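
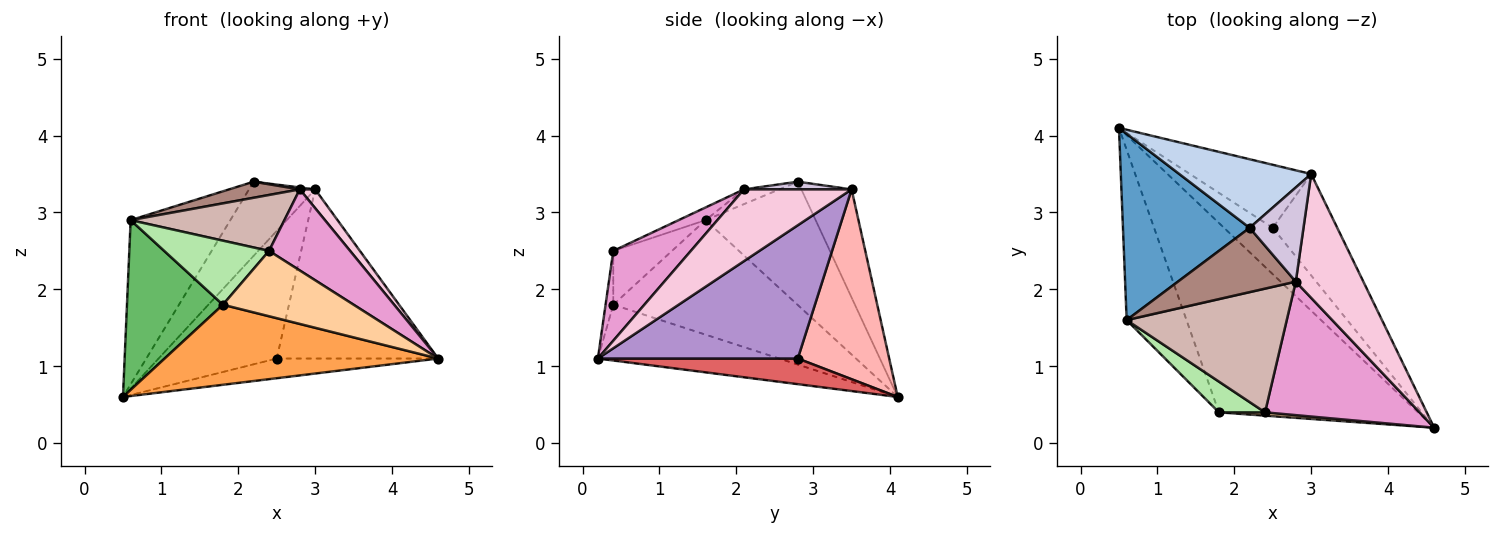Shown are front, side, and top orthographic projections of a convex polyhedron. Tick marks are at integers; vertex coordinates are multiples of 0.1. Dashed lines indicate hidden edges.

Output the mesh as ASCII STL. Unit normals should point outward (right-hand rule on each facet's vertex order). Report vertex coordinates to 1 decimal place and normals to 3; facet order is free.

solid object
 facet normal -0.590 0.534 0.606
  outer loop
   vertex 0.6 1.6 2.9
   vertex 2.2 2.8 3.4
   vertex 0.5 4.1 0.6
  endloop
 endfacet
 facet normal -0.487 0.641 0.593
  outer loop
   vertex 3.0 3.5 3.3
   vertex 0.5 4.1 0.6
   vertex 2.2 2.8 3.4
  endloop
 endfacet
 facet normal -0.250 -0.377 -0.892
  outer loop
   vertex 1.8 0.4 1.8
   vertex 0.5 4.1 0.6
   vertex 4.6 0.2 1.1
  endloop
 endfacet
 facet normal -0.059 -0.997 0.050
  outer loop
   vertex 1.8 0.4 1.8
   vertex 4.6 0.2 1.1
   vertex 2.4 0.4 2.5
  endloop
 endfacet
 facet normal -0.805 -0.419 -0.421
  outer loop
   vertex 1.8 0.4 1.8
   vertex 0.6 1.6 2.9
   vertex 0.5 4.1 0.6
  endloop
 endfacet
 facet normal -0.451 -0.805 0.386
  outer loop
   vertex 1.8 0.4 1.8
   vertex 2.4 0.4 2.5
   vertex 0.6 1.6 2.9
  endloop
 endfacet
 facet normal 0.436 0.352 -0.828
  outer loop
   vertex 2.5 2.8 1.1
   vertex 4.6 0.2 1.1
   vertex 0.5 4.1 0.6
  endloop
 endfacet
 facet normal 0.570 0.737 -0.364
  outer loop
   vertex 2.5 2.8 1.1
   vertex 0.5 4.1 0.6
   vertex 3.0 3.5 3.3
  endloop
 endfacet
 facet normal 0.728 0.588 -0.353
  outer loop
   vertex 2.5 2.8 1.1
   vertex 3.0 3.5 3.3
   vertex 4.6 0.2 1.1
  endloop
 endfacet
 facet normal 0.141 -0.020 0.990
  outer loop
   vertex 2.8 2.1 3.3
   vertex 3.0 3.5 3.3
   vertex 2.2 2.8 3.4
  endloop
 endfacet
 facet normal -0.120 -0.241 0.963
  outer loop
   vertex 2.8 2.1 3.3
   vertex 2.2 2.8 3.4
   vertex 0.6 1.6 2.9
  endloop
 endfacet
 facet normal -0.072 -0.411 0.909
  outer loop
   vertex 2.8 2.1 3.3
   vertex 0.6 1.6 2.9
   vertex 2.4 0.4 2.5
  endloop
 endfacet
 facet normal 0.445 -0.465 0.765
  outer loop
   vertex 2.8 2.1 3.3
   vertex 2.4 0.4 2.5
   vertex 4.6 0.2 1.1
  endloop
 endfacet
 facet normal 0.724 -0.103 0.682
  outer loop
   vertex 2.8 2.1 3.3
   vertex 4.6 0.2 1.1
   vertex 3.0 3.5 3.3
  endloop
 endfacet
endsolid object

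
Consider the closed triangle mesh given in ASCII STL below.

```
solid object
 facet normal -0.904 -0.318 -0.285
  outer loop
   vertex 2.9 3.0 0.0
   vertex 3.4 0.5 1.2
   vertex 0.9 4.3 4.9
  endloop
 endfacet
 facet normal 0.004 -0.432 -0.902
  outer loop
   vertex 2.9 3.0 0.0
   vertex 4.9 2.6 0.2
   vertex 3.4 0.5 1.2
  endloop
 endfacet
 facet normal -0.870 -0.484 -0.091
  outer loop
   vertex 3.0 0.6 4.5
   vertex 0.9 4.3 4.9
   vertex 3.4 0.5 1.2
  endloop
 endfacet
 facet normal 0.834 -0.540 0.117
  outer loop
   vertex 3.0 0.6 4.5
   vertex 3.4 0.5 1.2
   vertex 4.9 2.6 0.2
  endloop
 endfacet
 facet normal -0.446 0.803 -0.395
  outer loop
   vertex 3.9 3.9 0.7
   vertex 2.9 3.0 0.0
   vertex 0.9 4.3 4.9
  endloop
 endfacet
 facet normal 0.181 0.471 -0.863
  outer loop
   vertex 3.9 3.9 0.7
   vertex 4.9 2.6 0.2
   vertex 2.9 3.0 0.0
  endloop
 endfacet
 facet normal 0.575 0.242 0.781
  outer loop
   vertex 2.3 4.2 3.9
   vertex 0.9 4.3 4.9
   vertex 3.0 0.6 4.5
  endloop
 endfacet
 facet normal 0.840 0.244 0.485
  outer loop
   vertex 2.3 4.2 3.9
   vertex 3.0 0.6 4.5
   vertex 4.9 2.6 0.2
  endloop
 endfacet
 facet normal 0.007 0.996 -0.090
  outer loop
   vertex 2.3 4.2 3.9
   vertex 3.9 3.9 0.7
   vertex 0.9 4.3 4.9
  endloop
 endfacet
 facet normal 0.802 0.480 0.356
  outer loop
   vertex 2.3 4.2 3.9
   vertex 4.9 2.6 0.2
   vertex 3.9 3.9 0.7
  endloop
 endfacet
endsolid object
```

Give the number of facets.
10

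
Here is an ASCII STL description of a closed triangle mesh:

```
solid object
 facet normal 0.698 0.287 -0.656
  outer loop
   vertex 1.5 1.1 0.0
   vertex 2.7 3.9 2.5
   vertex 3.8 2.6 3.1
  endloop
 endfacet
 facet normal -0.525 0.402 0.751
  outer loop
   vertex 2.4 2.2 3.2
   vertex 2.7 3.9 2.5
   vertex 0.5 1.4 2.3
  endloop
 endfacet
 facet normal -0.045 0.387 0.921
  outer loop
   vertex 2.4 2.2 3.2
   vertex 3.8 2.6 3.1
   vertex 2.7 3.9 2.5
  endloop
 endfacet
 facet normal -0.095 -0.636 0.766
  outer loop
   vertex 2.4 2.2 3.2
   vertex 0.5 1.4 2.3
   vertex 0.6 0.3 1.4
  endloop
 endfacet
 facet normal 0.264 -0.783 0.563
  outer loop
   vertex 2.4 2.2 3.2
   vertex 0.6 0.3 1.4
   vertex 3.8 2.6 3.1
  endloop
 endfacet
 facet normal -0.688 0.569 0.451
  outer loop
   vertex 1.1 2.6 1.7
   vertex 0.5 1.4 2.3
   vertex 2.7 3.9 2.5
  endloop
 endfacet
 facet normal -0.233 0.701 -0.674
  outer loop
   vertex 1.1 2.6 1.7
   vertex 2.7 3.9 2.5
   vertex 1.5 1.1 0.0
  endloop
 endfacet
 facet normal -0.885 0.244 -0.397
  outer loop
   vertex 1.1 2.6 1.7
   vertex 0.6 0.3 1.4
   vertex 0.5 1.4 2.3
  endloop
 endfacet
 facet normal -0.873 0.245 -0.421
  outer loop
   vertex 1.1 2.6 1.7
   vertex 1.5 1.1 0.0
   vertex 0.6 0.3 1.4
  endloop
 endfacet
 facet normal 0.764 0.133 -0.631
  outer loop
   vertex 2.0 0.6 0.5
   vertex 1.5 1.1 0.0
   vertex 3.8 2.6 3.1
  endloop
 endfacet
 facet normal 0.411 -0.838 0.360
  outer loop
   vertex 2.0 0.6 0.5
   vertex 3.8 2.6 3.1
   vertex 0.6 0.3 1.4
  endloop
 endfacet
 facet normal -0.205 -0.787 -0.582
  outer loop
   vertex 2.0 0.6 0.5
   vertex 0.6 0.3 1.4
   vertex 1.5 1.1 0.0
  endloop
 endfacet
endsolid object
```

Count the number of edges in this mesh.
18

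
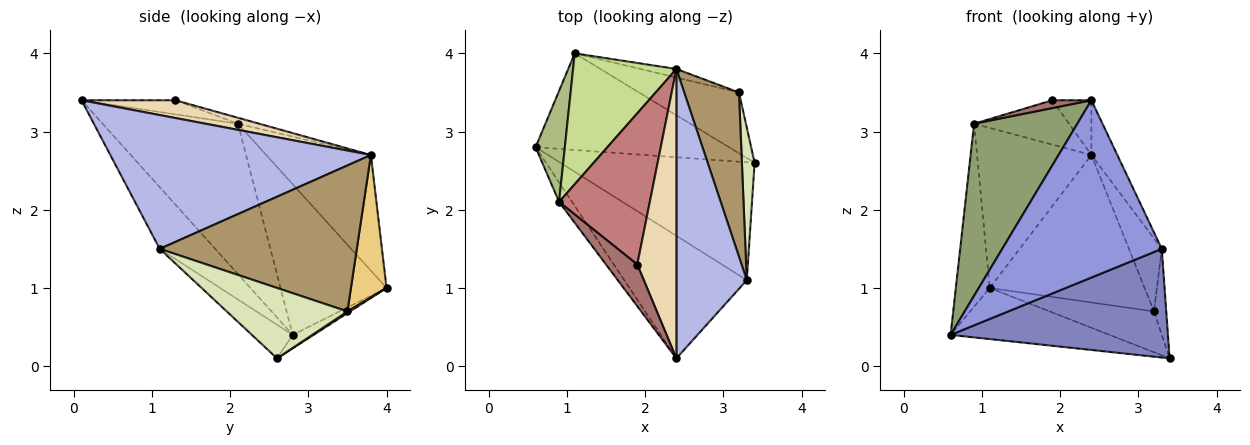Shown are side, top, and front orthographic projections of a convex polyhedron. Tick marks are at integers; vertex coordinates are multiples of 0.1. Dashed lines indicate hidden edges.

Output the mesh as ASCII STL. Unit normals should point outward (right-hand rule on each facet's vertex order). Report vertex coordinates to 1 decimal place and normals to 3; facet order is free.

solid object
 facet normal -0.061 0.467 -0.882
  outer loop
   vertex 1.1 4.0 1.0
   vertex 3.4 2.6 0.1
   vertex 0.6 2.8 0.4
  endloop
 endfacet
 facet normal -0.126 -0.672 -0.729
  outer loop
   vertex 3.3 1.1 1.5
   vertex 0.6 2.8 0.4
   vertex 3.4 2.6 0.1
  endloop
 endfacet
 facet normal -0.275 -0.791 -0.547
  outer loop
   vertex 3.3 1.1 1.5
   vertex 2.4 0.1 3.4
   vertex 0.6 2.8 0.4
  endloop
 endfacet
 facet normal 0.882 0.088 0.464
  outer loop
   vertex 3.3 1.1 1.5
   vertex 2.4 3.8 2.7
   vertex 2.4 0.1 3.4
  endloop
 endfacet
 facet normal -0.793 -0.605 -0.069
  outer loop
   vertex 0.9 2.1 3.1
   vertex 0.6 2.8 0.4
   vertex 2.4 0.1 3.4
  endloop
 endfacet
 facet normal -0.937 0.299 0.182
  outer loop
   vertex 0.9 2.1 3.1
   vertex 1.1 4.0 1.0
   vertex 0.6 2.8 0.4
  endloop
 endfacet
 facet normal -0.578 0.632 0.516
  outer loop
   vertex 0.9 2.1 3.1
   vertex 2.4 3.8 2.7
   vertex 1.1 4.0 1.0
  endloop
 endfacet
 facet normal 0.979 0.100 0.177
  outer loop
   vertex 3.2 3.5 0.7
   vertex 3.3 1.1 1.5
   vertex 3.4 2.6 0.1
  endloop
 endfacet
 facet normal 0.925 0.154 0.347
  outer loop
   vertex 3.2 3.5 0.7
   vertex 2.4 3.8 2.7
   vertex 3.3 1.1 1.5
  endloop
 endfacet
 facet normal 0.014 0.557 -0.831
  outer loop
   vertex 3.2 3.5 0.7
   vertex 3.4 2.6 0.1
   vertex 1.1 4.0 1.0
  endloop
 endfacet
 facet normal 0.224 0.973 -0.057
  outer loop
   vertex 3.2 3.5 0.7
   vertex 1.1 4.0 1.0
   vertex 2.4 3.8 2.7
  endloop
 endfacet
 facet normal 0.407 0.170 0.897
  outer loop
   vertex 1.9 1.3 3.4
   vertex 2.4 0.1 3.4
   vertex 2.4 3.8 2.7
  endloop
 endfacet
 facet normal -0.404 -0.169 0.899
  outer loop
   vertex 1.9 1.3 3.4
   vertex 0.9 2.1 3.1
   vertex 2.4 0.1 3.4
  endloop
 endfacet
 facet normal -0.063 0.281 0.958
  outer loop
   vertex 1.9 1.3 3.4
   vertex 2.4 3.8 2.7
   vertex 0.9 2.1 3.1
  endloop
 endfacet
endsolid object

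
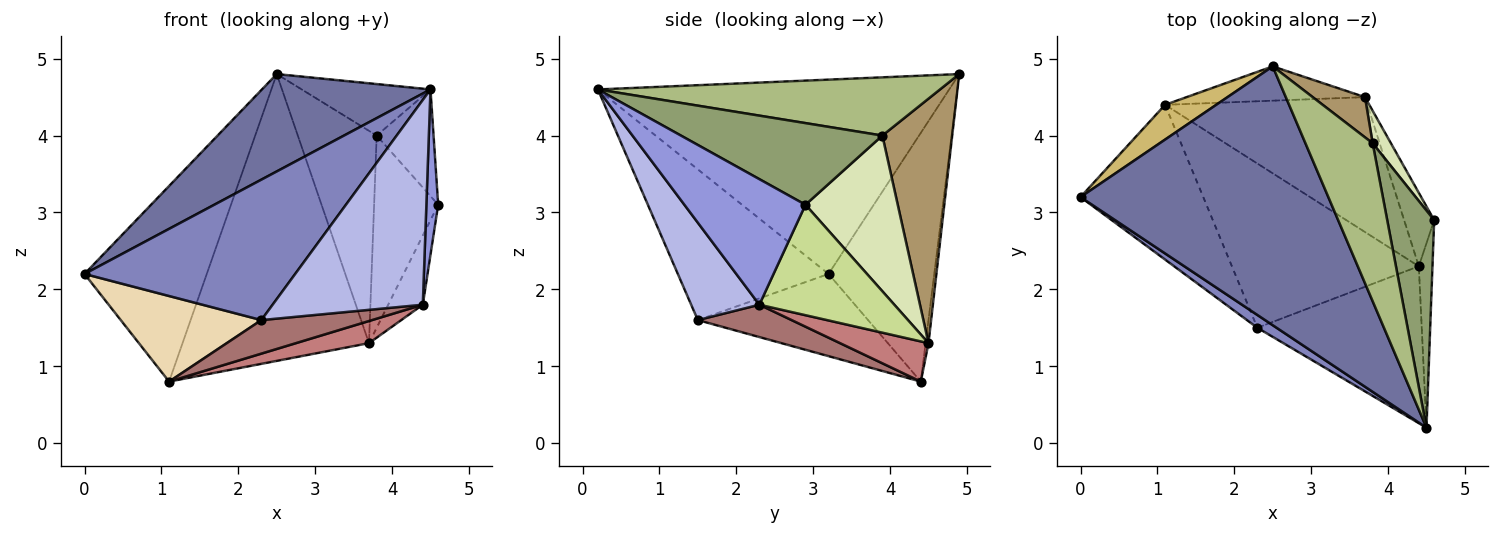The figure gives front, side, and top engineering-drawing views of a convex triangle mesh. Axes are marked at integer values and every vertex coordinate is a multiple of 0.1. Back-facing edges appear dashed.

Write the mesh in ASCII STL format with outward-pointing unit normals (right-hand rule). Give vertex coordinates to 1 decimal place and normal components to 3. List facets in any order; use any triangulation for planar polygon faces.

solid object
 facet normal -0.592 -0.284 0.755
  outer loop
   vertex 2.5 4.9 4.8
   vertex 0.0 3.2 2.2
   vertex 4.5 0.2 4.6
  endloop
 endfacet
 facet normal -0.580 -0.811 0.074
  outer loop
   vertex 2.3 1.5 1.6
   vertex 4.5 0.2 4.6
   vertex 0.0 3.2 2.2
  endloop
 endfacet
 facet normal 0.989 -0.096 -0.108
  outer loop
   vertex 4.4 2.3 1.8
   vertex 4.6 2.9 3.1
   vertex 4.5 0.2 4.6
  endloop
 endfacet
 facet normal 0.339 -0.747 -0.572
  outer loop
   vertex 4.4 2.3 1.8
   vertex 4.5 0.2 4.6
   vertex 2.3 1.5 1.6
  endloop
 endfacet
 facet normal 0.842 0.238 0.484
  outer loop
   vertex 3.8 3.9 4.0
   vertex 4.5 0.2 4.6
   vertex 4.6 2.9 3.1
  endloop
 endfacet
 facet normal 0.636 0.239 0.734
  outer loop
   vertex 3.8 3.9 4.0
   vertex 2.5 4.9 4.8
   vertex 4.5 0.2 4.6
  endloop
 endfacet
 facet normal 0.937 0.240 -0.255
  outer loop
   vertex 3.7 4.5 1.3
   vertex 4.6 2.9 3.1
   vertex 4.4 2.3 1.8
  endloop
 endfacet
 facet normal 0.818 0.568 0.096
  outer loop
   vertex 3.7 4.5 1.3
   vertex 3.8 3.9 4.0
   vertex 4.6 2.9 3.1
  endloop
 endfacet
 facet normal 0.657 0.741 0.140
  outer loop
   vertex 3.7 4.5 1.3
   vertex 2.5 4.9 4.8
   vertex 3.8 3.9 4.0
  endloop
 endfacet
 facet normal -0.648 0.750 0.133
  outer loop
   vertex 1.1 4.4 0.8
   vertex 0.0 3.2 2.2
   vertex 2.5 4.9 4.8
  endloop
 endfacet
 facet normal -0.015 0.993 -0.119
  outer loop
   vertex 1.1 4.4 0.8
   vertex 2.5 4.9 4.8
   vertex 3.7 4.5 1.3
  endloop
 endfacet
 facet normal -0.506 -0.417 -0.755
  outer loop
   vertex 1.1 4.4 0.8
   vertex 2.3 1.5 1.6
   vertex 0.0 3.2 2.2
  endloop
 endfacet
 facet normal 0.167 -0.197 -0.966
  outer loop
   vertex 1.1 4.4 0.8
   vertex 4.4 2.3 1.8
   vertex 2.3 1.5 1.6
  endloop
 endfacet
 facet normal 0.192 -0.159 -0.968
  outer loop
   vertex 1.1 4.4 0.8
   vertex 3.7 4.5 1.3
   vertex 4.4 2.3 1.8
  endloop
 endfacet
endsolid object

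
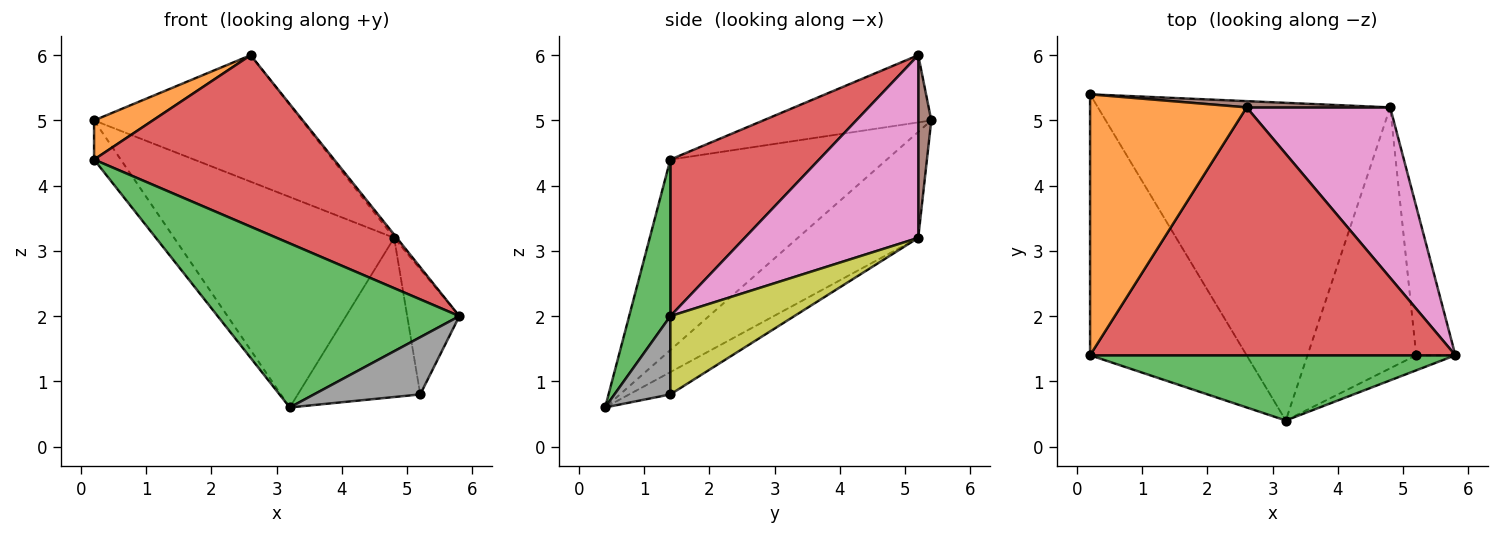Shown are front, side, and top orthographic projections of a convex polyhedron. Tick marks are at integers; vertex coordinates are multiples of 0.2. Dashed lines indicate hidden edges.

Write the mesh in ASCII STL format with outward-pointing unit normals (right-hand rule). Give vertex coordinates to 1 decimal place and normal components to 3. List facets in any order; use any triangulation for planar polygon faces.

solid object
 facet normal -0.769 0.095 -0.632
  outer loop
   vertex 0.2 1.4 4.4
   vertex 0.2 5.4 5.0
   vertex 3.2 0.4 0.6
  endloop
 endfacet
 facet normal -0.391 -0.137 0.910
  outer loop
   vertex 0.2 1.4 4.4
   vertex 2.6 5.2 6.0
   vertex 0.2 5.4 5.0
  endloop
 endfacet
 facet normal 0.156 -0.918 0.365
  outer loop
   vertex 0.2 1.4 4.4
   vertex 3.2 0.4 0.6
   vertex 5.8 1.4 2.0
  endloop
 endfacet
 facet normal 0.332 -0.537 0.776
  outer loop
   vertex 0.2 1.4 4.4
   vertex 5.8 1.4 2.0
   vertex 2.6 5.2 6.0
  endloop
 endfacet
 facet normal -0.289 0.529 -0.798
  outer loop
   vertex 4.8 5.2 3.2
   vertex 3.2 0.4 0.6
   vertex 0.2 5.4 5.0
  endloop
 endfacet
 facet normal 0.063 0.997 0.049
  outer loop
   vertex 4.8 5.2 3.2
   vertex 0.2 5.4 5.0
   vertex 2.6 5.2 6.0
  endloop
 endfacet
 facet normal 0.786 0.012 0.618
  outer loop
   vertex 4.8 5.2 3.2
   vertex 2.6 5.2 6.0
   vertex 5.8 1.4 2.0
  endloop
 endfacet
 facet normal 0.454 -0.862 -0.227
  outer loop
   vertex 5.2 1.4 0.8
   vertex 5.8 1.4 2.0
   vertex 3.2 0.4 0.6
  endloop
 endfacet
 facet normal 0.837 0.352 -0.419
  outer loop
   vertex 5.2 1.4 0.8
   vertex 4.8 5.2 3.2
   vertex 5.8 1.4 2.0
  endloop
 endfacet
 facet normal -0.172 0.513 -0.841
  outer loop
   vertex 5.2 1.4 0.8
   vertex 3.2 0.4 0.6
   vertex 4.8 5.2 3.2
  endloop
 endfacet
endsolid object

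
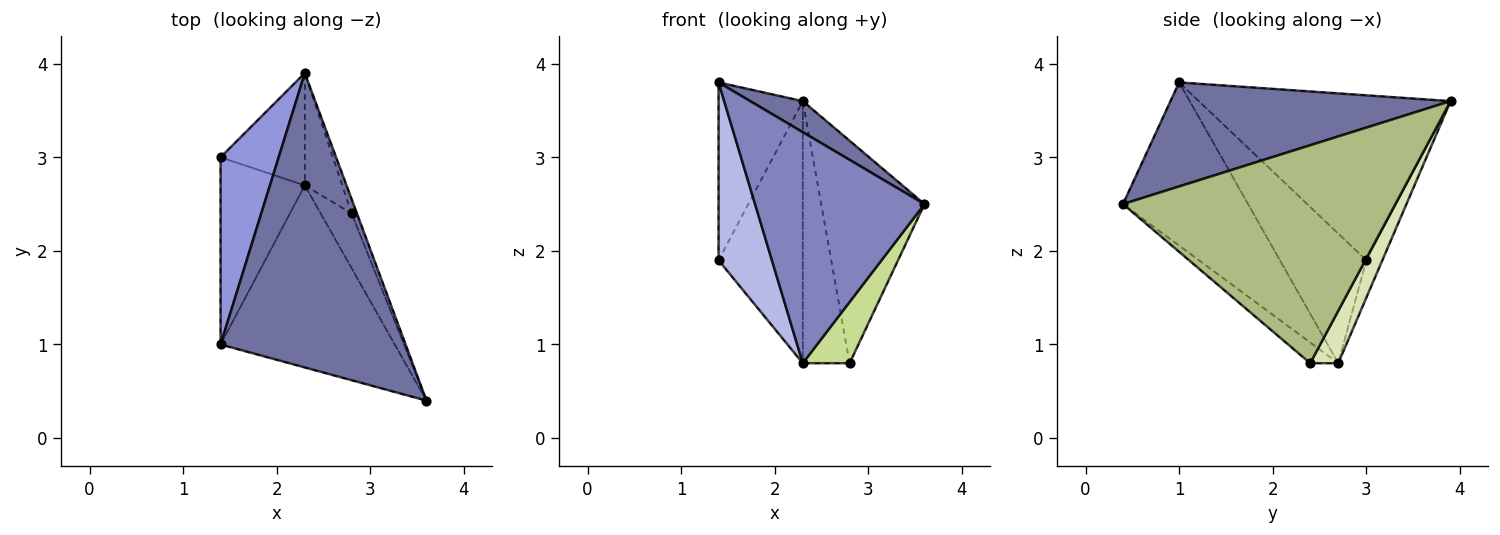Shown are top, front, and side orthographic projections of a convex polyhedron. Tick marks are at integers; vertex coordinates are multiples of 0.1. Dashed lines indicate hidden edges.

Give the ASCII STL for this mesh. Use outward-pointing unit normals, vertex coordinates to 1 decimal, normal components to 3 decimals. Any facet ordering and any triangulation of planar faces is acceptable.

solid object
 facet normal 0.488 -0.092 0.868
  outer loop
   vertex 2.3 3.9 3.6
   vertex 1.4 1.0 3.8
   vertex 3.6 0.4 2.5
  endloop
 endfacet
 facet normal -0.502 -0.679 -0.535
  outer loop
   vertex 2.3 2.7 0.8
   vertex 3.6 0.4 2.5
   vertex 1.4 1.0 3.8
  endloop
 endfacet
 facet normal -0.899 0.301 0.317
  outer loop
   vertex 1.4 3.0 1.9
   vertex 1.4 1.0 3.8
   vertex 2.3 3.9 3.6
  endloop
 endfacet
 facet normal -0.745 -0.460 -0.484
  outer loop
   vertex 1.4 3.0 1.9
   vertex 2.3 2.7 0.8
   vertex 1.4 1.0 3.8
  endloop
 endfacet
 facet normal -0.172 0.905 -0.388
  outer loop
   vertex 1.4 3.0 1.9
   vertex 2.3 3.9 3.6
   vertex 2.3 2.7 0.8
  endloop
 endfacet
 facet normal 0.935 0.354 -0.023
  outer loop
   vertex 2.8 2.4 0.8
   vertex 2.3 3.9 3.6
   vertex 3.6 0.4 2.5
  endloop
 endfacet
 facet normal -0.408 -0.681 -0.608
  outer loop
   vertex 2.8 2.4 0.8
   vertex 3.6 0.4 2.5
   vertex 2.3 2.7 0.8
  endloop
 endfacet
 facet normal 0.483 0.805 -0.345
  outer loop
   vertex 2.8 2.4 0.8
   vertex 2.3 2.7 0.8
   vertex 2.3 3.9 3.6
  endloop
 endfacet
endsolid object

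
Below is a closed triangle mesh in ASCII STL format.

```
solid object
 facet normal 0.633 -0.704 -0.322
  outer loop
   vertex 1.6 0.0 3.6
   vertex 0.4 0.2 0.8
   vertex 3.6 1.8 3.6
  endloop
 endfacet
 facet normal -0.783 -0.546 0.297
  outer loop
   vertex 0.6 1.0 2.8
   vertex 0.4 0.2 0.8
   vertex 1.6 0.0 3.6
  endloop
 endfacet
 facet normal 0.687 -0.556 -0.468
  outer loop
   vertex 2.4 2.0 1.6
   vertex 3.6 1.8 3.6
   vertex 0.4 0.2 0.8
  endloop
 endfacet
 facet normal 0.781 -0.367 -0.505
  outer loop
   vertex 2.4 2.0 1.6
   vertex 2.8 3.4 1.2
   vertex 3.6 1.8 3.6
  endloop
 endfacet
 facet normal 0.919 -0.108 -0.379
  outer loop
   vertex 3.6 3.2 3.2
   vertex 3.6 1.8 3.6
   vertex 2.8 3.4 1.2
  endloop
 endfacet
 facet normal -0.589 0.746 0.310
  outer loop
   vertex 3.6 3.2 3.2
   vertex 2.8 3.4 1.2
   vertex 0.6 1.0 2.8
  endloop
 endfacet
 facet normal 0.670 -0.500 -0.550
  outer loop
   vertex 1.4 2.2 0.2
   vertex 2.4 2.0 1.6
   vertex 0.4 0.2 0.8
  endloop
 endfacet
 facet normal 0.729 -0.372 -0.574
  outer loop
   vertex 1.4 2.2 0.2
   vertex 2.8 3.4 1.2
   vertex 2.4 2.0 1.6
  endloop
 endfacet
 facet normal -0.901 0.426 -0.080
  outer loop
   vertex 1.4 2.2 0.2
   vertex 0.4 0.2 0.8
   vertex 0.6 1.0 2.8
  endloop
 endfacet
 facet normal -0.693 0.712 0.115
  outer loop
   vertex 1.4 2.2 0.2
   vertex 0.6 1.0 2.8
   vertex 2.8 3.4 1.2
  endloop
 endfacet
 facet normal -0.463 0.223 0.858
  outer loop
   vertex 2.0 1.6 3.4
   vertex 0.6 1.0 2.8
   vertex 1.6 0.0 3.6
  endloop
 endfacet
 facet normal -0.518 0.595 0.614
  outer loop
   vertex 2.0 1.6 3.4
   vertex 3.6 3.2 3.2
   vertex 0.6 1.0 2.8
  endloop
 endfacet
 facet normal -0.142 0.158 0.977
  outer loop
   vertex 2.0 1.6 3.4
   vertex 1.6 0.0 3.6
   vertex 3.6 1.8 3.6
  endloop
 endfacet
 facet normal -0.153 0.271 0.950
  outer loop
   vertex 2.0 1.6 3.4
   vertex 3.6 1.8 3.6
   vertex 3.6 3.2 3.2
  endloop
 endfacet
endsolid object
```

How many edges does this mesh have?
21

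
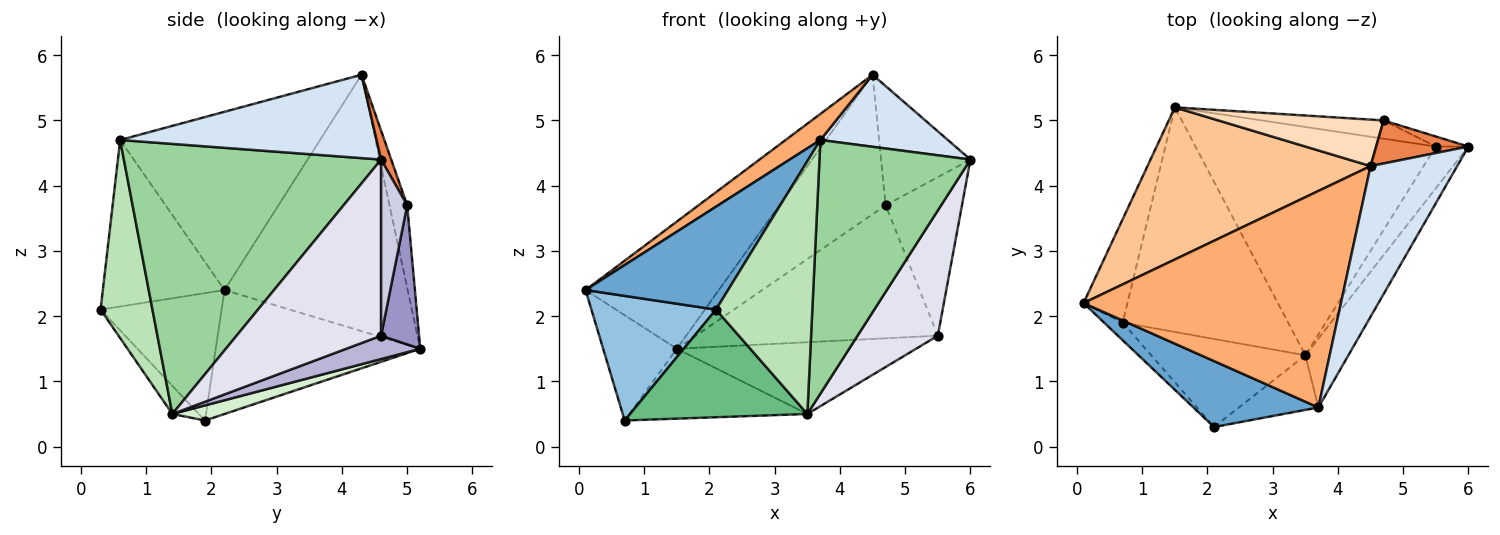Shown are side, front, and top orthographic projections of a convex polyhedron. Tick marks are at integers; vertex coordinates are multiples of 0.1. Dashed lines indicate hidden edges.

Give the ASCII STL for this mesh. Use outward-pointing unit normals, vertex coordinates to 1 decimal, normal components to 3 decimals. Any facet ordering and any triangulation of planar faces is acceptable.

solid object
 facet normal -0.584 -0.684 0.438
  outer loop
   vertex 3.7 0.6 4.7
   vertex 0.1 2.2 2.4
   vertex 2.1 0.3 2.1
  endloop
 endfacet
 facet normal -0.693 -0.714 -0.101
  outer loop
   vertex 0.7 1.9 0.4
   vertex 2.1 0.3 2.1
   vertex 0.1 2.2 2.4
  endloop
 endfacet
 facet normal -0.893 0.322 -0.316
  outer loop
   vertex 0.7 1.9 0.4
   vertex 0.1 2.2 2.4
   vertex 1.5 5.2 1.5
  endloop
 endfacet
 facet normal 0.656 -0.326 0.681
  outer loop
   vertex 4.5 4.3 5.7
   vertex 3.7 0.6 4.7
   vertex 6.0 4.6 4.4
  endloop
 endfacet
 facet normal 0.106 0.935 0.338
  outer loop
   vertex 4.5 4.3 5.7
   vertex 6.0 4.6 4.4
   vertex 4.7 5.0 3.7
  endloop
 endfacet
 facet normal -0.567 -0.099 0.818
  outer loop
   vertex 4.5 4.3 5.7
   vertex 0.1 2.2 2.4
   vertex 3.7 0.6 4.7
  endloop
 endfacet
 facet normal -0.661 0.481 0.575
  outer loop
   vertex 4.5 4.3 5.7
   vertex 1.5 5.2 1.5
   vertex 0.1 2.2 2.4
  endloop
 endfacet
 facet normal -0.156 0.937 0.312
  outer loop
   vertex 4.5 4.3 5.7
   vertex 4.7 5.0 3.7
   vertex 1.5 5.2 1.5
  endloop
 endfacet
 facet normal -0.115 -0.769 -0.629
  outer loop
   vertex 3.5 1.4 0.5
   vertex 2.1 0.3 2.1
   vertex 0.7 1.9 0.4
  endloop
 endfacet
 facet normal 0.854 -0.501 -0.136
  outer loop
   vertex 3.5 1.4 0.5
   vertex 6.0 4.6 4.4
   vertex 3.7 0.6 4.7
  endloop
 endfacet
 facet normal 0.466 -0.865 -0.187
  outer loop
   vertex 3.5 1.4 0.5
   vertex 3.7 0.6 4.7
   vertex 2.1 0.3 2.1
  endloop
 endfacet
 facet normal 0.087 0.296 -0.951
  outer loop
   vertex 3.5 1.4 0.5
   vertex 0.7 1.9 0.4
   vertex 1.5 5.2 1.5
  endloop
 endfacet
 facet normal 0.154 0.979 -0.134
  outer loop
   vertex 5.5 4.6 1.7
   vertex 1.5 5.2 1.5
   vertex 4.7 5.0 3.7
  endloop
 endfacet
 facet normal 0.092 0.299 -0.950
  outer loop
   vertex 5.5 4.6 1.7
   vertex 3.5 1.4 0.5
   vertex 1.5 5.2 1.5
  endloop
 endfacet
 facet normal 0.323 0.945 -0.060
  outer loop
   vertex 5.5 4.6 1.7
   vertex 4.7 5.0 3.7
   vertex 6.0 4.6 4.4
  endloop
 endfacet
 facet normal 0.863 -0.479 -0.160
  outer loop
   vertex 5.5 4.6 1.7
   vertex 6.0 4.6 4.4
   vertex 3.5 1.4 0.5
  endloop
 endfacet
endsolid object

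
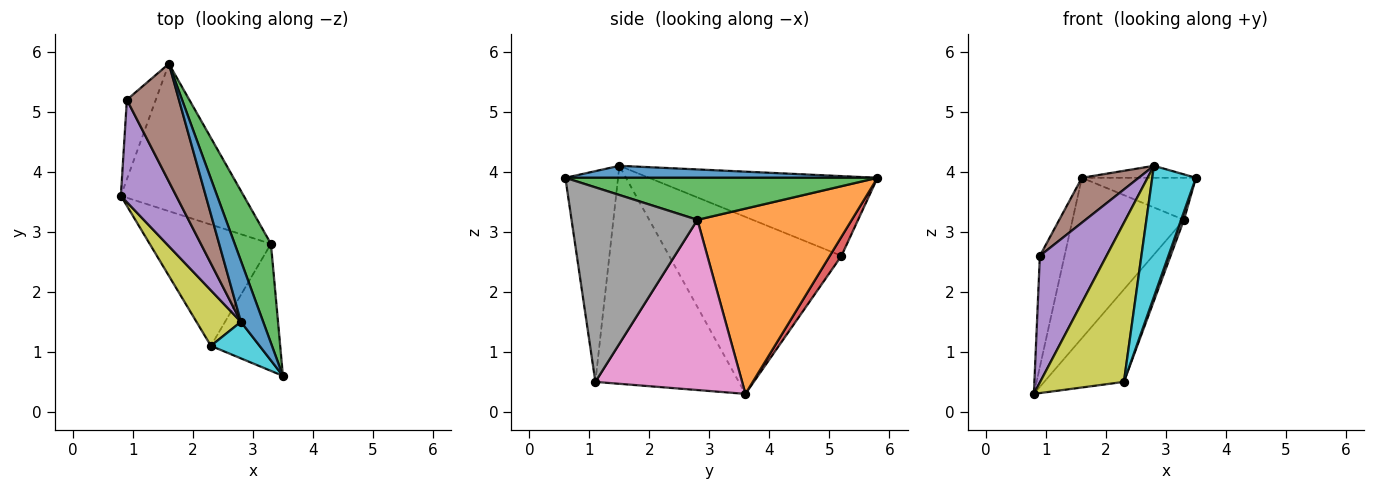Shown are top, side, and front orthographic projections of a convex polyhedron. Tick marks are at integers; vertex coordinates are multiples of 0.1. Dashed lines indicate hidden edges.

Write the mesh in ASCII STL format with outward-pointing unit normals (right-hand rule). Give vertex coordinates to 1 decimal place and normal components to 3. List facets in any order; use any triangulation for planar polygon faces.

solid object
 facet normal 0.467 0.171 0.867
  outer loop
   vertex 2.8 1.5 4.1
   vertex 3.5 0.6 3.9
   vertex 1.6 5.8 3.9
  endloop
 endfacet
 facet normal 0.714 0.515 -0.474
  outer loop
   vertex 3.3 2.8 3.2
   vertex 0.8 3.6 0.3
   vertex 1.6 5.8 3.9
  endloop
 endfacet
 facet normal 0.730 0.267 0.630
  outer loop
   vertex 3.3 2.8 3.2
   vertex 1.6 5.8 3.9
   vertex 3.5 0.6 3.9
  endloop
 endfacet
 facet normal 0.359 0.759 -0.543
  outer loop
   vertex 0.9 5.2 2.6
   vertex 1.6 5.8 3.9
   vertex 0.8 3.6 0.3
  endloop
 endfacet
 facet normal -0.895 -0.346 0.280
  outer loop
   vertex 0.9 5.2 2.6
   vertex 0.8 3.6 0.3
   vertex 2.8 1.5 4.1
  endloop
 endfacet
 facet normal -0.820 -0.204 0.535
  outer loop
   vertex 0.9 5.2 2.6
   vertex 2.8 1.5 4.1
   vertex 1.6 5.8 3.9
  endloop
 endfacet
 facet normal 0.745 0.404 -0.531
  outer loop
   vertex 2.3 1.1 0.5
   vertex 0.8 3.6 0.3
   vertex 3.3 2.8 3.2
  endloop
 endfacet
 facet normal 0.942 -0.021 -0.336
  outer loop
   vertex 2.3 1.1 0.5
   vertex 3.3 2.8 3.2
   vertex 3.5 0.6 3.9
  endloop
 endfacet
 facet normal -0.851 -0.496 0.173
  outer loop
   vertex 2.3 1.1 0.5
   vertex 2.8 1.5 4.1
   vertex 0.8 3.6 0.3
  endloop
 endfacet
 facet normal -0.758 -0.628 0.175
  outer loop
   vertex 2.3 1.1 0.5
   vertex 3.5 0.6 3.9
   vertex 2.8 1.5 4.1
  endloop
 endfacet
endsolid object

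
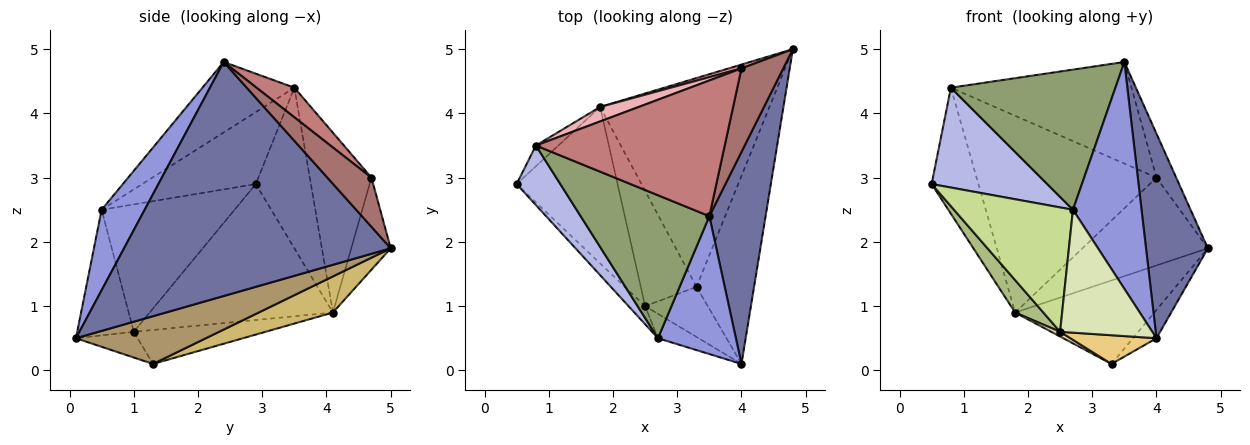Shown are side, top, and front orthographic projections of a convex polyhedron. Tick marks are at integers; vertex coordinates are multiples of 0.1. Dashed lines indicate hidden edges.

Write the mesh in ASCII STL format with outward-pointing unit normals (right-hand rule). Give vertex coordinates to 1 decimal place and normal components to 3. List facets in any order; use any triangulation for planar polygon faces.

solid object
 facet normal 0.948 -0.220 0.228
  outer loop
   vertex 3.5 2.4 4.8
   vertex 4.0 0.1 0.5
   vertex 4.8 5.0 1.9
  endloop
 endfacet
 facet normal -0.758 0.644 -0.106
  outer loop
   vertex 0.8 3.5 4.4
   vertex 1.8 4.1 0.9
   vertex 0.5 2.9 2.9
  endloop
 endfacet
 facet normal 0.473 -0.753 0.458
  outer loop
   vertex 2.7 0.5 2.5
   vertex 4.0 0.1 0.5
   vertex 3.5 2.4 4.8
  endloop
 endfacet
 facet normal -0.645 -0.656 0.392
  outer loop
   vertex 2.7 0.5 2.5
   vertex 0.8 3.5 4.4
   vertex 0.5 2.9 2.9
  endloop
 endfacet
 facet normal -0.364 -0.652 0.665
  outer loop
   vertex 2.7 0.5 2.5
   vertex 3.5 2.4 4.8
   vertex 0.8 3.5 4.4
  endloop
 endfacet
 facet normal -0.797 -0.123 -0.592
  outer loop
   vertex 2.5 1.0 0.6
   vertex 0.5 2.9 2.9
   vertex 1.8 4.1 0.9
  endloop
 endfacet
 facet normal -0.742 -0.664 -0.097
  outer loop
   vertex 2.5 1.0 0.6
   vertex 2.7 0.5 2.5
   vertex 0.5 2.9 2.9
  endloop
 endfacet
 facet normal -0.515 -0.841 -0.167
  outer loop
   vertex 2.5 1.0 0.6
   vertex 4.0 0.1 0.5
   vertex 2.7 0.5 2.5
  endloop
 endfacet
 facet normal 0.634 0.115 -0.765
  outer loop
   vertex 3.3 1.3 0.1
   vertex 4.8 5.0 1.9
   vertex 4.0 0.1 0.5
  endloop
 endfacet
 facet normal 0.194 0.364 -0.911
  outer loop
   vertex 3.3 1.3 0.1
   vertex 1.8 4.1 0.9
   vertex 4.8 5.0 1.9
  endloop
 endfacet
 facet normal -0.335 -0.468 -0.818
  outer loop
   vertex 3.3 1.3 0.1
   vertex 4.0 0.1 0.5
   vertex 2.5 1.0 0.6
  endloop
 endfacet
 facet normal -0.520 -0.035 -0.853
  outer loop
   vertex 3.3 1.3 0.1
   vertex 2.5 1.0 0.6
   vertex 1.8 4.1 0.9
  endloop
 endfacet
 facet normal 0.721 0.323 0.613
  outer loop
   vertex 4.0 4.7 3.0
   vertex 3.5 2.4 4.8
   vertex 4.8 5.0 1.9
  endloop
 endfacet
 facet normal 0.125 0.595 0.794
  outer loop
   vertex 4.0 4.7 3.0
   vertex 0.8 3.5 4.4
   vertex 3.5 2.4 4.8
  endloop
 endfacet
 facet normal -0.300 0.953 0.042
  outer loop
   vertex 4.0 4.7 3.0
   vertex 4.8 5.0 1.9
   vertex 1.8 4.1 0.9
  endloop
 endfacet
 facet normal -0.324 0.944 0.069
  outer loop
   vertex 4.0 4.7 3.0
   vertex 1.8 4.1 0.9
   vertex 0.8 3.5 4.4
  endloop
 endfacet
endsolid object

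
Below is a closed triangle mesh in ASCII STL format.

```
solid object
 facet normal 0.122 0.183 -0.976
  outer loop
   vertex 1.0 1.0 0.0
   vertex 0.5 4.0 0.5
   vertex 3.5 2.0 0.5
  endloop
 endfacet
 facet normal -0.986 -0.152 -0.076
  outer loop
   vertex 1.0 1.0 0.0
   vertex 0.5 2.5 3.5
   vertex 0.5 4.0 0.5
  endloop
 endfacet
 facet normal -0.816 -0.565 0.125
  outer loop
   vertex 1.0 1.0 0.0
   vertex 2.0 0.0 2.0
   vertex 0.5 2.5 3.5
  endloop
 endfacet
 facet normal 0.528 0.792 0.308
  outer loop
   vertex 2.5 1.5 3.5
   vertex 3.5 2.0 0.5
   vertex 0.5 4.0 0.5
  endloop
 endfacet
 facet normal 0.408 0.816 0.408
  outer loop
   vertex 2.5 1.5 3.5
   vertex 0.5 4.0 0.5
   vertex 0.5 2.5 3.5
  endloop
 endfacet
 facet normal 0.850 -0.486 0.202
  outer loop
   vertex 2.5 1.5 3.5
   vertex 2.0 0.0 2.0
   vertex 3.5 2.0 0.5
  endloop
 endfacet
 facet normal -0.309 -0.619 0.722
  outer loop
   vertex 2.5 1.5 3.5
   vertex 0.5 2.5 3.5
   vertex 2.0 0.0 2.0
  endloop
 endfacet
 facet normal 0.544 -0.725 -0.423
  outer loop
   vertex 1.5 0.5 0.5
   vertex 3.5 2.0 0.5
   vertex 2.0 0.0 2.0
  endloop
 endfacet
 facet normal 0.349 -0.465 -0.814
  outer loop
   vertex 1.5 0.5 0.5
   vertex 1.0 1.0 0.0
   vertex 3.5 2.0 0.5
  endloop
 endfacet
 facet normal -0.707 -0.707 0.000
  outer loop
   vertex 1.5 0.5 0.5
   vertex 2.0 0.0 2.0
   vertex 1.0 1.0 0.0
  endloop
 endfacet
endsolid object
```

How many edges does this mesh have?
15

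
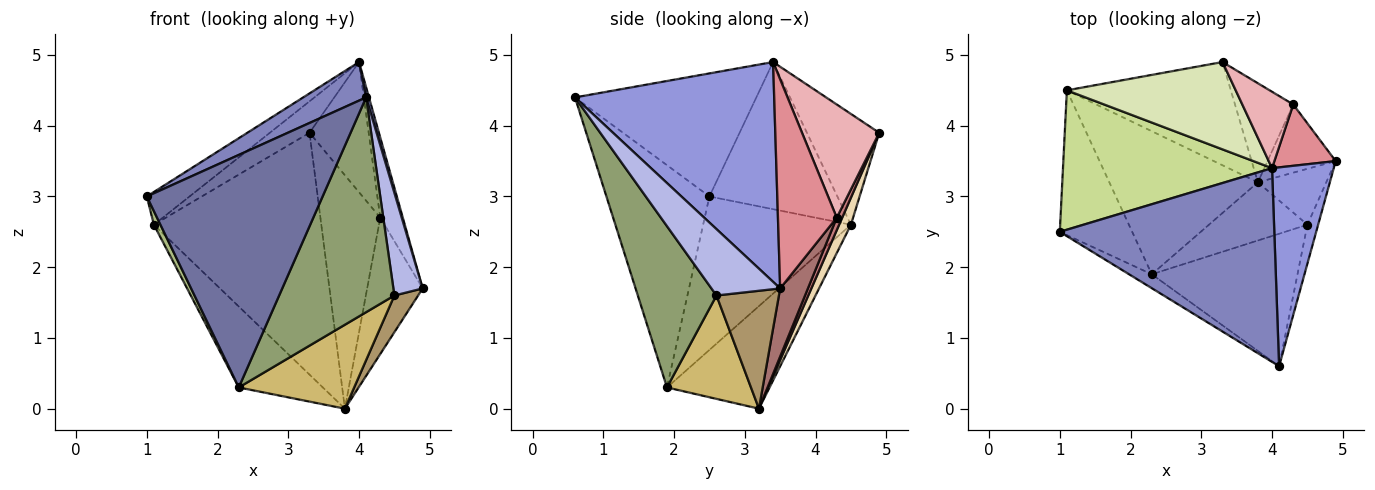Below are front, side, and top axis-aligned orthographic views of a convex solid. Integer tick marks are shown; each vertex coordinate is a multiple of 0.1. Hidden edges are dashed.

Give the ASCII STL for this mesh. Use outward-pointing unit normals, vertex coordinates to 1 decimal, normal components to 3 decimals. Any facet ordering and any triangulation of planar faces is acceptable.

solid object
 facet normal -0.505 -0.862 -0.052
  outer loop
   vertex 2.3 1.9 0.3
   vertex 4.1 0.6 4.4
   vertex 1.0 2.5 3.0
  endloop
 endfacet
 facet normal -0.490 -0.170 0.855
  outer loop
   vertex 4.0 3.4 4.9
   vertex 1.0 2.5 3.0
   vertex 4.1 0.6 4.4
  endloop
 endfacet
 facet normal 0.963 -0.014 0.270
  outer loop
   vertex 4.0 3.4 4.9
   vertex 4.1 0.6 4.4
   vertex 4.9 3.5 1.7
  endloop
 endfacet
 facet normal 0.910 -0.388 -0.147
  outer loop
   vertex 4.5 2.6 1.6
   vertex 4.9 3.5 1.7
   vertex 4.1 0.6 4.4
  endloop
 endfacet
 facet normal 0.502 -0.736 -0.454
  outer loop
   vertex 4.5 2.6 1.6
   vertex 4.1 0.6 4.4
   vertex 2.3 1.9 0.3
  endloop
 endfacet
 facet normal -0.904 -0.040 -0.426
  outer loop
   vertex 1.1 4.5 2.6
   vertex 2.3 1.9 0.3
   vertex 1.0 2.5 3.0
  endloop
 endfacet
 facet normal -0.565 0.189 0.803
  outer loop
   vertex 1.1 4.5 2.6
   vertex 1.0 2.5 3.0
   vertex 4.0 3.4 4.9
  endloop
 endfacet
 facet normal -0.525 0.288 0.800
  outer loop
   vertex 1.1 4.5 2.6
   vertex 4.0 3.4 4.9
   vertex 3.3 4.9 3.9
  endloop
 endfacet
 facet normal 0.822 -0.312 -0.477
  outer loop
   vertex 3.8 3.2 0.0
   vertex 4.9 3.5 1.7
   vertex 4.5 2.6 1.6
  endloop
 endfacet
 facet normal 0.513 -0.705 -0.489
  outer loop
   vertex 3.8 3.2 0.0
   vertex 4.5 2.6 1.6
   vertex 2.3 1.9 0.3
  endloop
 endfacet
 facet normal -0.515 0.422 -0.746
  outer loop
   vertex 3.8 3.2 0.0
   vertex 2.3 1.9 0.3
   vertex 1.1 4.5 2.6
  endloop
 endfacet
 facet normal 0.065 0.918 -0.392
  outer loop
   vertex 3.8 3.2 0.0
   vertex 1.1 4.5 2.6
   vertex 3.3 4.9 3.9
  endloop
 endfacet
 facet normal 0.408 0.816 -0.408
  outer loop
   vertex 4.3 4.3 2.7
   vertex 4.9 3.5 1.7
   vertex 3.8 3.2 0.0
  endloop
 endfacet
 facet normal 0.083 0.917 -0.389
  outer loop
   vertex 4.3 4.3 2.7
   vertex 3.8 3.2 0.0
   vertex 3.3 4.9 3.9
  endloop
 endfacet
 facet normal 0.901 0.345 0.264
  outer loop
   vertex 4.3 4.3 2.7
   vertex 4.0 3.4 4.9
   vertex 4.9 3.5 1.7
  endloop
 endfacet
 facet normal 0.747 0.573 0.336
  outer loop
   vertex 4.3 4.3 2.7
   vertex 3.3 4.9 3.9
   vertex 4.0 3.4 4.9
  endloop
 endfacet
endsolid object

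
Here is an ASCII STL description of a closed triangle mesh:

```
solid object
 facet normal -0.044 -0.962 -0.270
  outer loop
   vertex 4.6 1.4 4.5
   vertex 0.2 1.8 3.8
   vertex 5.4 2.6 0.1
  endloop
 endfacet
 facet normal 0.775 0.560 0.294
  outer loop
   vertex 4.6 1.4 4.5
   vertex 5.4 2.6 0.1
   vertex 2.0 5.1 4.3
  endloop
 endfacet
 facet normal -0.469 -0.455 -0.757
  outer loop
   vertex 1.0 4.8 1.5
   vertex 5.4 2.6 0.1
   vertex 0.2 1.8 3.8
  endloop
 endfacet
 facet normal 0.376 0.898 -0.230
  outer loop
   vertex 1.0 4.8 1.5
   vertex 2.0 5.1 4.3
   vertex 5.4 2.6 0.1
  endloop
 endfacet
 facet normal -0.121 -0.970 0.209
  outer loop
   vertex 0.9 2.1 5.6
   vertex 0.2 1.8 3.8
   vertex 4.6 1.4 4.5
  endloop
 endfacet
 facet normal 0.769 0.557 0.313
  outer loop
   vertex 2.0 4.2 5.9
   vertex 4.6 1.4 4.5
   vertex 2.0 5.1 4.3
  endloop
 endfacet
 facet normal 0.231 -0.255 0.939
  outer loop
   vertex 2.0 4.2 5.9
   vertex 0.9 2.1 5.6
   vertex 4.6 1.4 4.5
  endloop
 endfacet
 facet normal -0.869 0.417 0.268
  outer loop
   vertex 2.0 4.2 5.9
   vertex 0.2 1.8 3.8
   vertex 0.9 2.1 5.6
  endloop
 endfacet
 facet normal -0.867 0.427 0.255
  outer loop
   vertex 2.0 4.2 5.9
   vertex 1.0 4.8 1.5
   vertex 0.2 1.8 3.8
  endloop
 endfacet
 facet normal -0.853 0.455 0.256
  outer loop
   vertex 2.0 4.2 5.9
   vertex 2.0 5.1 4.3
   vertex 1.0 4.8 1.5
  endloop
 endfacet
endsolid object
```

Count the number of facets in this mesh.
10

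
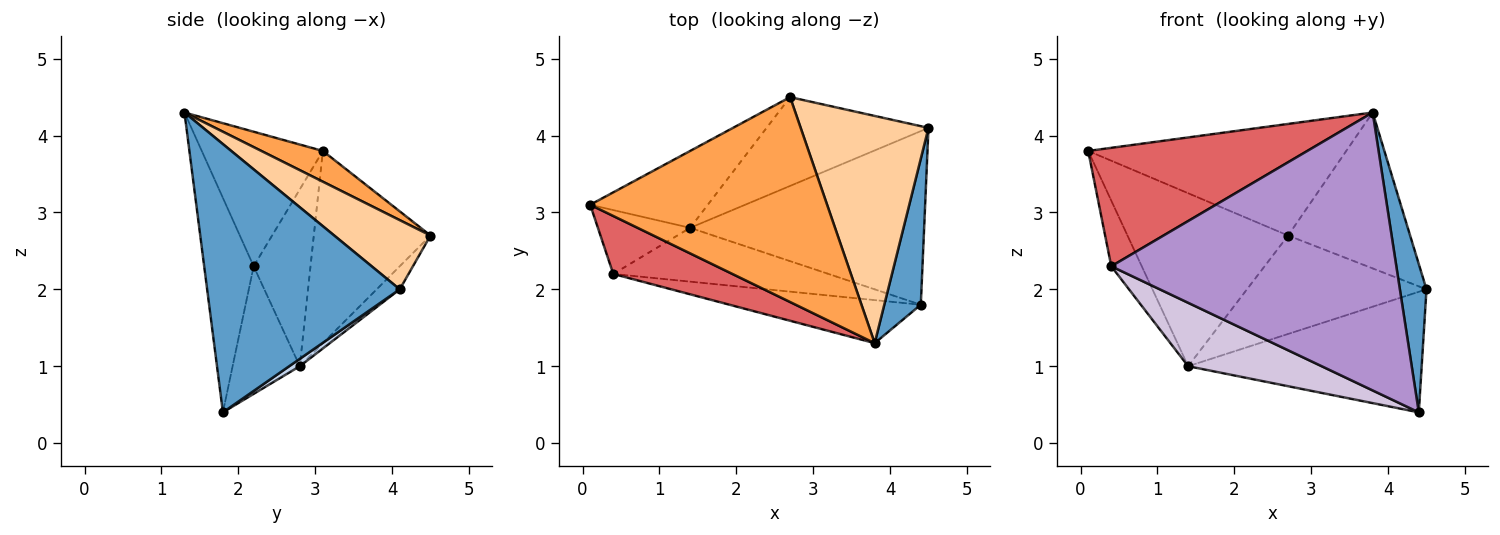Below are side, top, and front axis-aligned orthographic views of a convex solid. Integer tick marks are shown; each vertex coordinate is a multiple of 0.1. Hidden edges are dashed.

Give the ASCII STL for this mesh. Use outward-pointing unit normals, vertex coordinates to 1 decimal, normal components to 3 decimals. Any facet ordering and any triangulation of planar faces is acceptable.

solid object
 facet normal 0.982 -0.136 0.134
  outer loop
   vertex 4.4 1.8 0.4
   vertex 4.5 4.1 2.0
   vertex 3.8 1.3 4.3
  endloop
 endfacet
 facet normal 0.026 0.570 -0.821
  outer loop
   vertex 1.4 2.8 1.0
   vertex 4.5 4.1 2.0
   vertex 4.4 1.8 0.4
  endloop
 endfacet
 facet normal 0.113 0.475 0.873
  outer loop
   vertex 2.7 4.5 2.7
   vertex 0.1 3.1 3.8
   vertex 3.8 1.3 4.3
  endloop
 endfacet
 facet normal 0.408 0.517 0.753
  outer loop
   vertex 2.7 4.5 2.7
   vertex 3.8 1.3 4.3
   vertex 4.5 4.1 2.0
  endloop
 endfacet
 facet normal -0.553 0.761 -0.338
  outer loop
   vertex 2.7 4.5 2.7
   vertex 1.4 2.8 1.0
   vertex 0.1 3.1 3.8
  endloop
 endfacet
 facet normal -0.095 0.739 -0.667
  outer loop
   vertex 2.7 4.5 2.7
   vertex 4.5 4.1 2.0
   vertex 1.4 2.8 1.0
  endloop
 endfacet
 facet normal -0.445 -0.805 0.394
  outer loop
   vertex 0.4 2.2 2.3
   vertex 3.8 1.3 4.3
   vertex 0.1 3.1 3.8
  endloop
 endfacet
 facet normal -0.801 0.429 -0.418
  outer loop
   vertex 0.4 2.2 2.3
   vertex 0.1 3.1 3.8
   vertex 1.4 2.8 1.0
  endloop
 endfacet
 facet normal -0.169 -0.974 -0.151
  outer loop
   vertex 0.4 2.2 2.3
   vertex 4.4 1.8 0.4
   vertex 3.8 1.3 4.3
  endloop
 endfacet
 facet normal -0.358 -0.712 -0.604
  outer loop
   vertex 0.4 2.2 2.3
   vertex 1.4 2.8 1.0
   vertex 4.4 1.8 0.4
  endloop
 endfacet
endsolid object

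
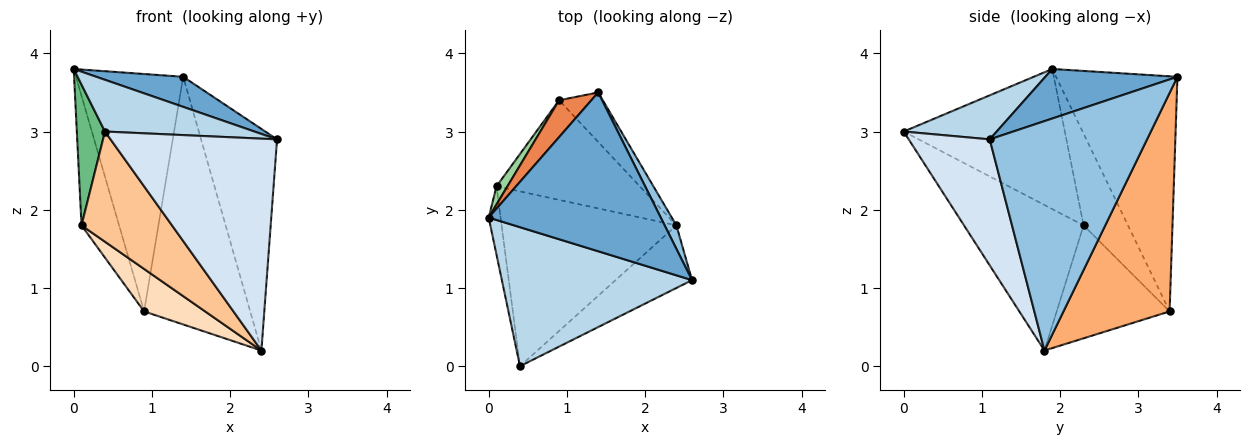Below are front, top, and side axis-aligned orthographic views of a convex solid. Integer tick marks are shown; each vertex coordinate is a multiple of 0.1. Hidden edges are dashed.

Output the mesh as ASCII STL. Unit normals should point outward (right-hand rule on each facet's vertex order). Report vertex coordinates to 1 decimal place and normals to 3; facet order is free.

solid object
 facet normal 0.272 -0.179 0.945
  outer loop
   vertex 1.4 3.5 3.7
   vertex 0.0 1.9 3.8
   vertex 2.6 1.1 2.9
  endloop
 endfacet
 facet normal 0.900 0.434 0.046
  outer loop
   vertex 2.4 1.8 0.2
   vertex 1.4 3.5 3.7
   vertex 2.6 1.1 2.9
  endloop
 endfacet
 facet normal 0.212 -0.341 0.916
  outer loop
   vertex 0.4 0.0 3.0
   vertex 2.6 1.1 2.9
   vertex 0.0 1.9 3.8
  endloop
 endfacet
 facet normal 0.423 -0.869 -0.257
  outer loop
   vertex 0.4 0.0 3.0
   vertex 2.4 1.8 0.2
   vertex 2.6 1.1 2.9
  endloop
 endfacet
 facet normal -0.745 0.659 0.102
  outer loop
   vertex 0.9 3.4 0.7
   vertex 0.0 1.9 3.8
   vertex 1.4 3.5 3.7
  endloop
 endfacet
 facet normal 0.700 0.700 -0.140
  outer loop
   vertex 0.9 3.4 0.7
   vertex 1.4 3.5 3.7
   vertex 2.4 1.8 0.2
  endloop
 endfacet
 facet normal -0.576 -0.436 -0.692
  outer loop
   vertex 0.1 2.3 1.8
   vertex 2.4 1.8 0.2
   vertex 0.4 0.0 3.0
  endloop
 endfacet
 facet normal -0.587 -0.318 -0.745
  outer loop
   vertex 0.1 2.3 1.8
   vertex 0.9 3.4 0.7
   vertex 2.4 1.8 0.2
  endloop
 endfacet
 facet normal -0.982 -0.172 -0.083
  outer loop
   vertex 0.1 2.3 1.8
   vertex 0.4 0.0 3.0
   vertex 0.0 1.9 3.8
  endloop
 endfacet
 facet normal -0.760 0.643 0.091
  outer loop
   vertex 0.1 2.3 1.8
   vertex 0.0 1.9 3.8
   vertex 0.9 3.4 0.7
  endloop
 endfacet
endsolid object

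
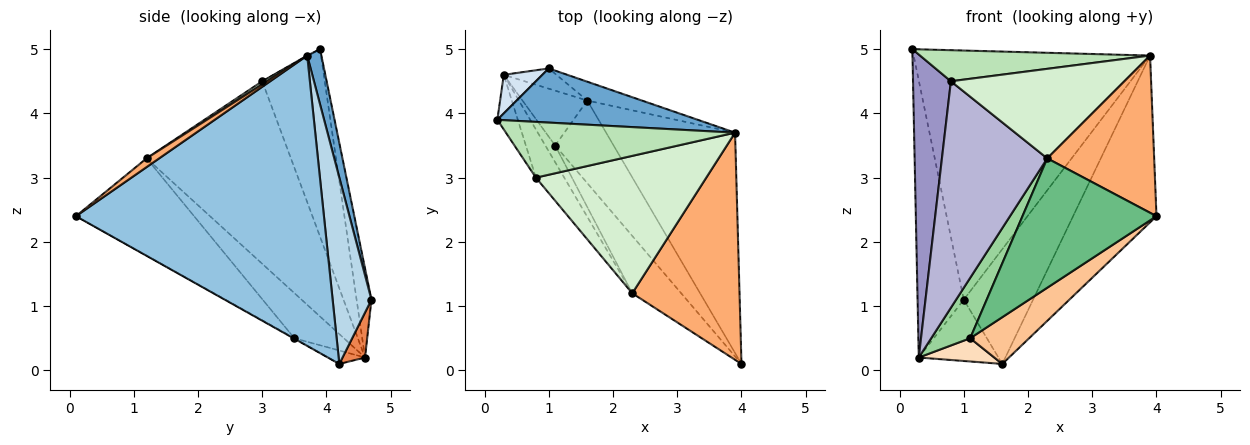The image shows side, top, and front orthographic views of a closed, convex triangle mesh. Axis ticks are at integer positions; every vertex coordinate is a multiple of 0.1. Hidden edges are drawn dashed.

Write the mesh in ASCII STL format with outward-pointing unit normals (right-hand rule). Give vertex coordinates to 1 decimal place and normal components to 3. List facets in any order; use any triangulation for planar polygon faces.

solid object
 facet normal 0.058 0.975 0.212
  outer loop
   vertex 3.9 3.7 4.9
   vertex 1.0 4.7 1.1
   vertex 0.2 3.9 5.0
  endloop
 endfacet
 facet normal 0.874 0.294 -0.388
  outer loop
   vertex 3.9 3.7 4.9
   vertex 4.0 0.1 2.4
   vertex 1.6 4.2 0.1
  endloop
 endfacet
 facet normal 0.484 0.864 -0.142
  outer loop
   vertex 3.9 3.7 4.9
   vertex 1.6 4.2 0.1
   vertex 1.0 4.7 1.1
  endloop
 endfacet
 facet normal -0.304 0.944 0.131
  outer loop
   vertex 0.3 4.6 0.2
   vertex 0.2 3.9 5.0
   vertex 1.0 4.7 1.1
  endloop
 endfacet
 facet normal 0.259 0.917 -0.303
  outer loop
   vertex 0.3 4.6 0.2
   vertex 1.0 4.7 1.1
   vertex 1.6 4.2 0.1
  endloop
 endfacet
 facet normal 0.067 -0.568 0.820
  outer loop
   vertex 2.3 1.2 3.3
   vertex 4.0 0.1 2.4
   vertex 3.9 3.7 4.9
  endloop
 endfacet
 facet normal -0.007 -0.492 -0.870
  outer loop
   vertex 1.1 3.5 0.5
   vertex 1.6 4.2 0.1
   vertex 4.0 0.1 2.4
  endloop
 endfacet
 facet normal -0.187 -0.383 -0.905
  outer loop
   vertex 1.1 3.5 0.5
   vertex 0.3 4.6 0.2
   vertex 1.6 4.2 0.1
  endloop
 endfacet
 facet normal -0.628 -0.712 -0.316
  outer loop
   vertex 1.1 3.5 0.5
   vertex 4.0 0.1 2.4
   vertex 2.3 1.2 3.3
  endloop
 endfacet
 facet normal -0.775 -0.609 -0.169
  outer loop
   vertex 1.1 3.5 0.5
   vertex 2.3 1.2 3.3
   vertex 0.3 4.6 0.2
  endloop
 endfacet
 facet normal -0.003 -0.487 0.873
  outer loop
   vertex 0.8 3.0 4.5
   vertex 3.9 3.7 4.9
   vertex 0.2 3.9 5.0
  endloop
 endfacet
 facet normal 0.015 -0.546 0.838
  outer loop
   vertex 0.8 3.0 4.5
   vertex 2.3 1.2 3.3
   vertex 3.9 3.7 4.9
  endloop
 endfacet
 facet normal -0.852 -0.516 -0.093
  outer loop
   vertex 0.8 3.0 4.5
   vertex 0.2 3.9 5.0
   vertex 0.3 4.6 0.2
  endloop
 endfacet
 facet normal -0.801 -0.585 -0.124
  outer loop
   vertex 0.8 3.0 4.5
   vertex 0.3 4.6 0.2
   vertex 2.3 1.2 3.3
  endloop
 endfacet
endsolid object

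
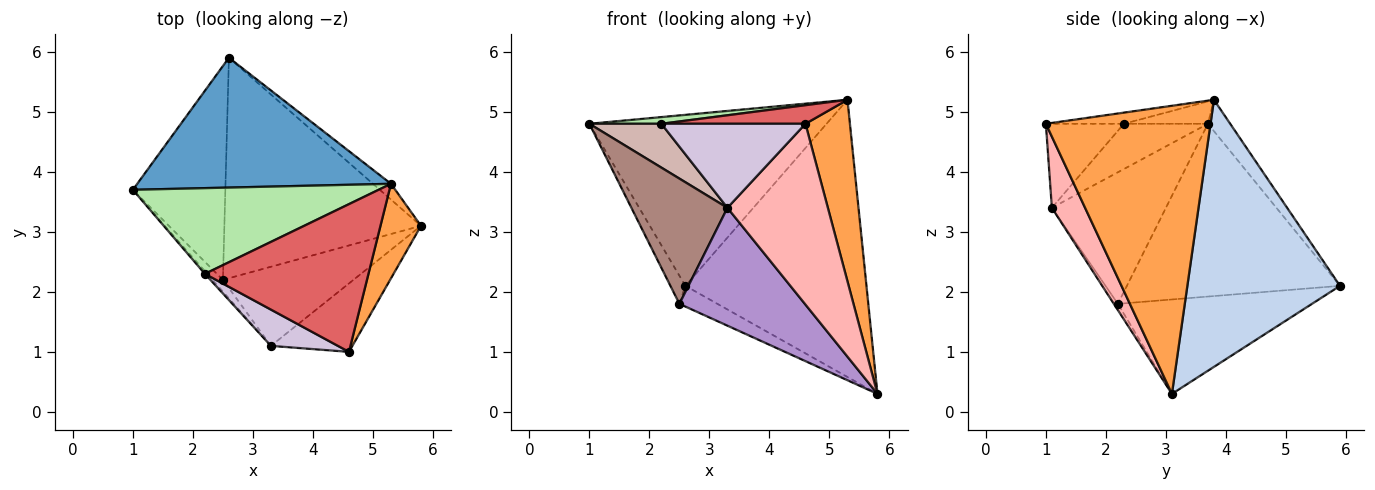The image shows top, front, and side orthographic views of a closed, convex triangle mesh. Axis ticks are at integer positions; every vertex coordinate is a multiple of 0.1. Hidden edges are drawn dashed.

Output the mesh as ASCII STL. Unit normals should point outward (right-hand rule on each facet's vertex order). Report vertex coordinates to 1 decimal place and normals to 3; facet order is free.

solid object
 facet normal -0.075 0.794 0.603
  outer loop
   vertex 5.3 3.8 5.2
   vertex 2.6 5.9 2.1
   vertex 1.0 3.7 4.8
  endloop
 endfacet
 facet normal 0.644 0.764 -0.043
  outer loop
   vertex 5.3 3.8 5.2
   vertex 5.8 3.1 0.3
   vertex 2.6 5.9 2.1
  endloop
 endfacet
 facet normal 0.957 -0.258 0.135
  outer loop
   vertex 4.6 1.0 4.8
   vertex 5.8 3.1 0.3
   vertex 5.3 3.8 5.2
  endloop
 endfacet
 facet normal -0.880 0.062 -0.471
  outer loop
   vertex 2.5 2.2 1.8
   vertex 1.0 3.7 4.8
   vertex 2.6 5.9 2.1
  endloop
 endfacet
 facet normal -0.431 0.084 -0.898
  outer loop
   vertex 2.5 2.2 1.8
   vertex 2.6 5.9 2.1
   vertex 5.8 3.1 0.3
  endloop
 endfacet
 facet normal -0.091 -0.078 0.993
  outer loop
   vertex 2.2 2.3 4.8
   vertex 5.3 3.8 5.2
   vertex 1.0 3.7 4.8
  endloop
 endfacet
 facet normal -0.067 -0.125 0.990
  outer loop
   vertex 2.2 2.3 4.8
   vertex 4.6 1.0 4.8
   vertex 5.3 3.8 5.2
  endloop
 endfacet
 facet normal 0.295 -0.893 -0.338
  outer loop
   vertex 3.3 1.1 3.4
   vertex 5.8 3.1 0.3
   vertex 4.6 1.0 4.8
  endloop
 endfacet
 facet normal -0.027 -0.830 -0.557
  outer loop
   vertex 3.3 1.1 3.4
   vertex 2.5 2.2 1.8
   vertex 5.8 3.1 0.3
  endloop
 endfacet
 facet normal -0.445 -0.822 0.355
  outer loop
   vertex 3.3 1.1 3.4
   vertex 4.6 1.0 4.8
   vertex 2.2 2.3 4.8
  endloop
 endfacet
 facet normal -0.764 -0.643 -0.060
  outer loop
   vertex 3.3 1.1 3.4
   vertex 1.0 3.7 4.8
   vertex 2.5 2.2 1.8
  endloop
 endfacet
 facet normal -0.759 -0.650 -0.039
  outer loop
   vertex 3.3 1.1 3.4
   vertex 2.2 2.3 4.8
   vertex 1.0 3.7 4.8
  endloop
 endfacet
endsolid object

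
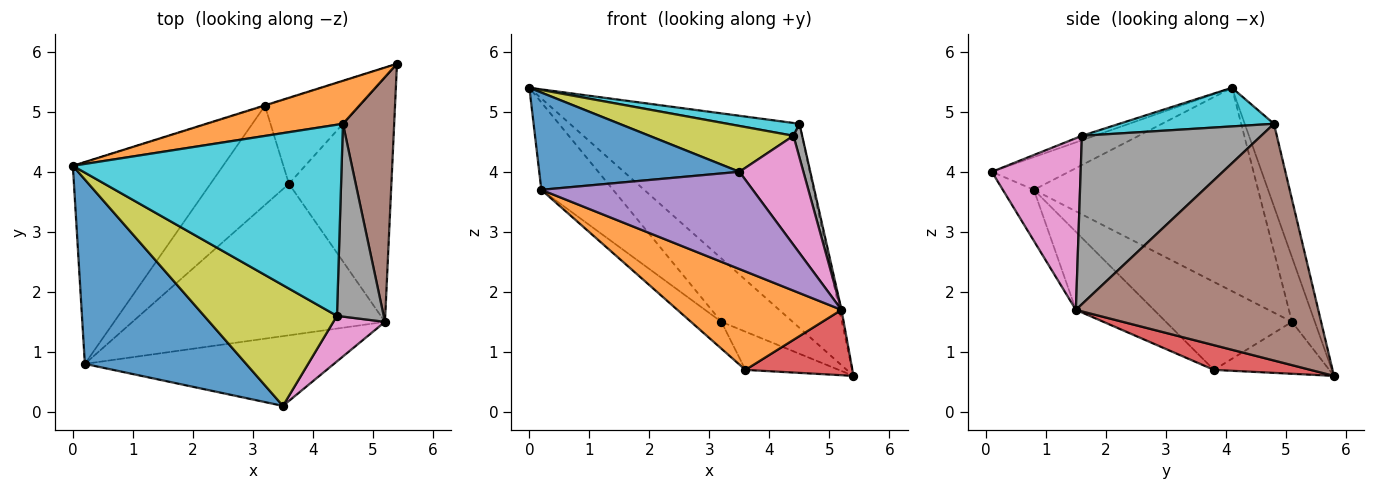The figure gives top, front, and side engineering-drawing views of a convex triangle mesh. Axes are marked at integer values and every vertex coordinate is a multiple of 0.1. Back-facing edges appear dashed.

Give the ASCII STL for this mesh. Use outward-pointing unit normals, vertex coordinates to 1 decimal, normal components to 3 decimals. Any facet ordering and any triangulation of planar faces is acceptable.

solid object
 facet normal -0.177 -0.459 0.871
  outer loop
   vertex 0.2 0.8 3.7
   vertex 3.5 0.1 4.0
   vertex 0.0 4.1 5.4
  endloop
 endfacet
 facet normal -0.124 0.971 0.205
  outer loop
   vertex 4.5 4.8 4.8
   vertex 5.4 5.8 0.6
   vertex 0.0 4.1 5.4
  endloop
 endfacet
 facet normal -0.306 0.952 -0.007
  outer loop
   vertex 3.2 5.1 1.5
   vertex 0.0 4.1 5.4
   vertex 5.4 5.8 0.6
  endloop
 endfacet
 facet normal -0.779 0.249 -0.575
  outer loop
   vertex 3.2 5.1 1.5
   vertex 0.2 0.8 3.7
   vertex 0.0 4.1 5.4
  endloop
 endfacet
 facet normal -0.119 -0.807 -0.579
  outer loop
   vertex 5.2 1.5 1.7
   vertex 3.5 0.1 4.0
   vertex 0.2 0.8 3.7
  endloop
 endfacet
 facet normal 0.977 0.009 0.211
  outer loop
   vertex 5.2 1.5 1.7
   vertex 5.4 5.8 0.6
   vertex 4.5 4.8 4.8
  endloop
 endfacet
 facet normal 0.788 -0.568 0.237
  outer loop
   vertex 4.4 1.6 4.6
   vertex 3.5 0.1 4.0
   vertex 5.2 1.5 1.7
  endloop
 endfacet
 facet normal 0.963 -0.047 0.267
  outer loop
   vertex 4.4 1.6 4.6
   vertex 5.2 1.5 1.7
   vertex 4.5 4.8 4.8
  endloop
 endfacet
 facet normal -0.032 -0.355 0.934
  outer loop
   vertex 4.4 1.6 4.6
   vertex 0.0 4.1 5.4
   vertex 3.5 0.1 4.0
  endloop
 endfacet
 facet normal 0.142 -0.066 0.988
  outer loop
   vertex 4.4 1.6 4.6
   vertex 4.5 4.8 4.8
   vertex 0.0 4.1 5.4
  endloop
 endfacet
 facet normal -0.734 0.177 -0.655
  outer loop
   vertex 3.6 3.8 0.7
   vertex 0.2 0.8 3.7
   vertex 3.2 5.1 1.5
  endloop
 endfacet
 facet normal -0.251 -0.527 -0.812
  outer loop
   vertex 3.6 3.8 0.7
   vertex 5.2 1.5 1.7
   vertex 0.2 0.8 3.7
  endloop
 endfacet
 facet normal -0.450 0.364 -0.816
  outer loop
   vertex 3.6 3.8 0.7
   vertex 3.2 5.1 1.5
   vertex 5.4 5.8 0.6
  endloop
 endfacet
 facet normal 0.227 -0.251 -0.941
  outer loop
   vertex 3.6 3.8 0.7
   vertex 5.4 5.8 0.6
   vertex 5.2 1.5 1.7
  endloop
 endfacet
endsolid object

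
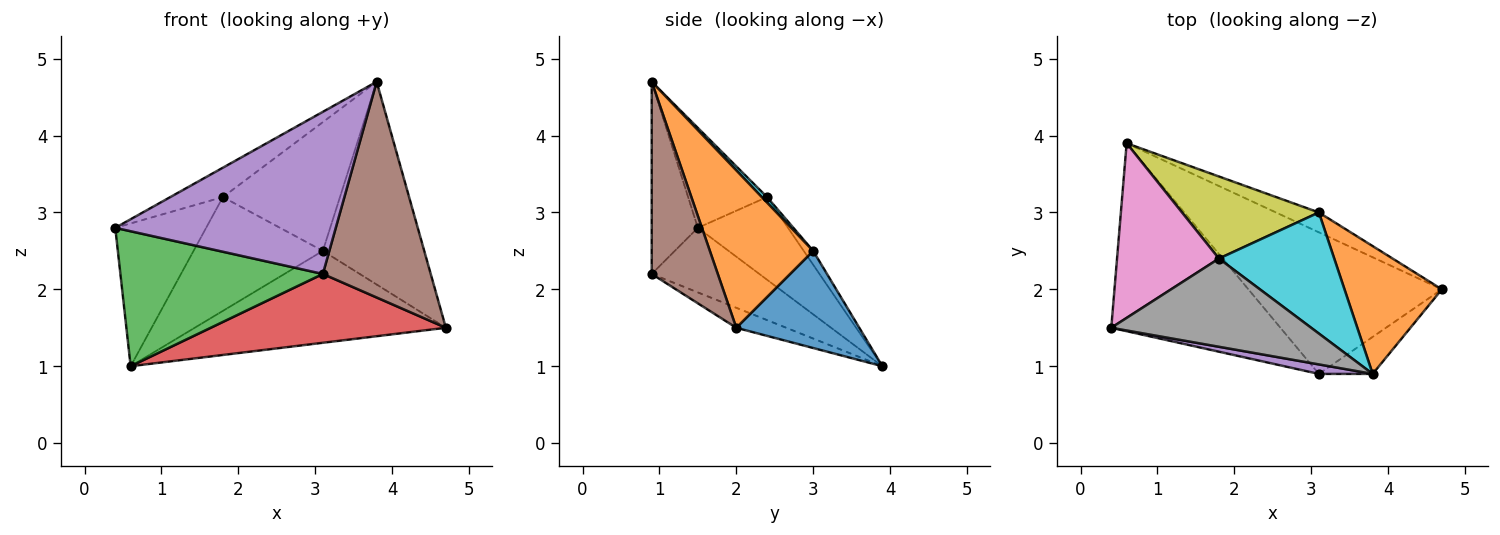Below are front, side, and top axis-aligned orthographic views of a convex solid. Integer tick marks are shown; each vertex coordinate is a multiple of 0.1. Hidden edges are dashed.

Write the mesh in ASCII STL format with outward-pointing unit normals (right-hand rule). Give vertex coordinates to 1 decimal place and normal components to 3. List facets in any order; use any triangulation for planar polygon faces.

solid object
 facet normal 0.432 0.882 -0.191
  outer loop
   vertex 3.1 3.0 2.5
   vertex 4.7 2.0 1.5
   vertex 0.6 3.9 1.0
  endloop
 endfacet
 facet normal 0.653 0.641 0.404
  outer loop
   vertex 3.1 3.0 2.5
   vertex 3.8 0.9 4.7
   vertex 4.7 2.0 1.5
  endloop
 endfacet
 facet normal -0.296 -0.557 -0.776
  outer loop
   vertex 3.1 0.9 2.2
   vertex 0.4 1.5 2.8
   vertex 0.6 3.9 1.0
  endloop
 endfacet
 facet normal -0.093 -0.435 -0.896
  outer loop
   vertex 3.1 0.9 2.2
   vertex 0.6 3.9 1.0
   vertex 4.7 2.0 1.5
  endloop
 endfacet
 facet normal -0.204 -0.977 0.057
  outer loop
   vertex 3.1 0.9 2.2
   vertex 3.8 0.9 4.7
   vertex 0.4 1.5 2.8
  endloop
 endfacet
 facet normal 0.517 -0.844 -0.145
  outer loop
   vertex 3.1 0.9 2.2
   vertex 4.7 2.0 1.5
   vertex 3.8 0.9 4.7
  endloop
 endfacet
 facet normal -0.532 0.536 0.656
  outer loop
   vertex 1.8 2.4 3.2
   vertex 0.6 3.9 1.0
   vertex 0.4 1.5 2.8
  endloop
 endfacet
 facet normal -0.429 0.286 0.857
  outer loop
   vertex 1.8 2.4 3.2
   vertex 0.4 1.5 2.8
   vertex 3.8 0.9 4.7
  endloop
 endfacet
 facet normal -0.059 0.809 0.584
  outer loop
   vertex 1.8 2.4 3.2
   vertex 3.1 3.0 2.5
   vertex 0.6 3.9 1.0
  endloop
 endfacet
 facet normal 0.033 0.728 0.685
  outer loop
   vertex 1.8 2.4 3.2
   vertex 3.8 0.9 4.7
   vertex 3.1 3.0 2.5
  endloop
 endfacet
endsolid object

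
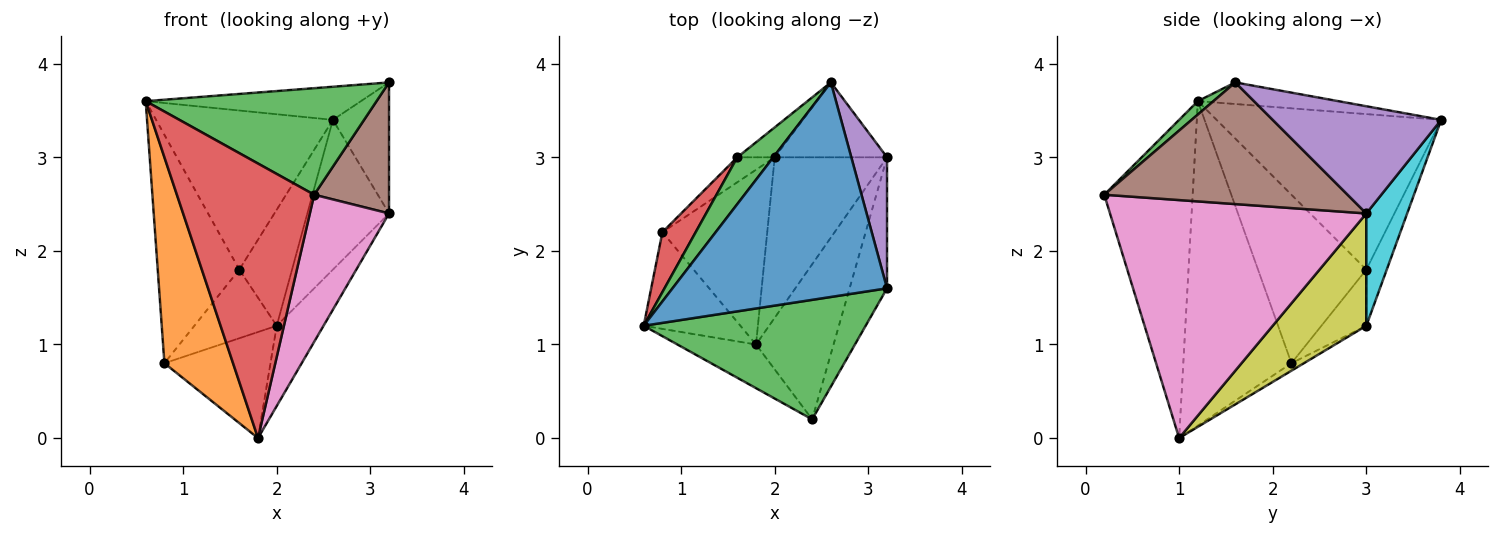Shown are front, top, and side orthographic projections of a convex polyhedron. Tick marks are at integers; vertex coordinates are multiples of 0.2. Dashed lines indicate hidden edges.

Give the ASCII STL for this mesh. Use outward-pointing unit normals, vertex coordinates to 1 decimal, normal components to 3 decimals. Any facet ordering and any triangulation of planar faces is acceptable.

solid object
 facet normal -0.099 0.152 0.983
  outer loop
   vertex 2.6 3.8 3.4
   vertex 0.6 1.2 3.6
   vertex 3.2 1.6 3.8
  endloop
 endfacet
 facet normal -0.819 -0.520 -0.244
  outer loop
   vertex 0.8 2.2 0.8
   vertex 1.8 1.0 0.0
   vertex 0.6 1.2 3.6
  endloop
 endfacet
 facet normal 0.045 -0.665 0.746
  outer loop
   vertex 2.4 0.2 2.6
   vertex 3.2 1.6 3.8
   vertex 0.6 1.2 3.6
  endloop
 endfacet
 facet normal -0.537 -0.833 -0.133
  outer loop
   vertex 2.4 0.2 2.6
   vertex 0.6 1.2 3.6
   vertex 1.8 1.0 0.0
  endloop
 endfacet
 facet normal 0.905 0.302 0.302
  outer loop
   vertex 3.2 3.0 2.4
   vertex 2.6 3.8 3.4
   vertex 3.2 1.6 3.8
  endloop
 endfacet
 facet normal 0.917 -0.282 -0.282
  outer loop
   vertex 3.2 3.0 2.4
   vertex 3.2 1.6 3.8
   vertex 2.4 0.2 2.6
  endloop
 endfacet
 facet normal 0.912 -0.282 -0.297
  outer loop
   vertex 3.2 3.0 2.4
   vertex 2.4 0.2 2.6
   vertex 1.8 1.0 0.0
  endloop
 endfacet
 facet normal -0.061 0.518 -0.853
  outer loop
   vertex 2.0 3.0 1.2
   vertex 1.8 1.0 0.0
   vertex 0.8 2.2 0.8
  endloop
 endfacet
 facet normal 0.667 0.333 -0.667
  outer loop
   vertex 2.0 3.0 1.2
   vertex 3.2 3.0 2.4
   vertex 1.8 1.0 0.0
  endloop
 endfacet
 facet normal 0.408 0.816 -0.408
  outer loop
   vertex 2.0 3.0 1.2
   vertex 2.6 3.8 3.4
   vertex 3.2 3.0 2.4
  endloop
 endfacet
 facet normal -0.351 0.907 -0.234
  outer loop
   vertex 1.6 3.0 1.8
   vertex 2.6 3.8 3.4
   vertex 2.0 3.0 1.2
  endloop
 endfacet
 facet normal -0.456 0.836 -0.304
  outer loop
   vertex 1.6 3.0 1.8
   vertex 2.0 3.0 1.2
   vertex 0.8 2.2 0.8
  endloop
 endfacet
 facet normal -0.773 0.608 0.179
  outer loop
   vertex 1.6 3.0 1.8
   vertex 0.6 1.2 3.6
   vertex 2.6 3.8 3.4
  endloop
 endfacet
 facet normal -0.789 0.594 0.156
  outer loop
   vertex 1.6 3.0 1.8
   vertex 0.8 2.2 0.8
   vertex 0.6 1.2 3.6
  endloop
 endfacet
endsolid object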